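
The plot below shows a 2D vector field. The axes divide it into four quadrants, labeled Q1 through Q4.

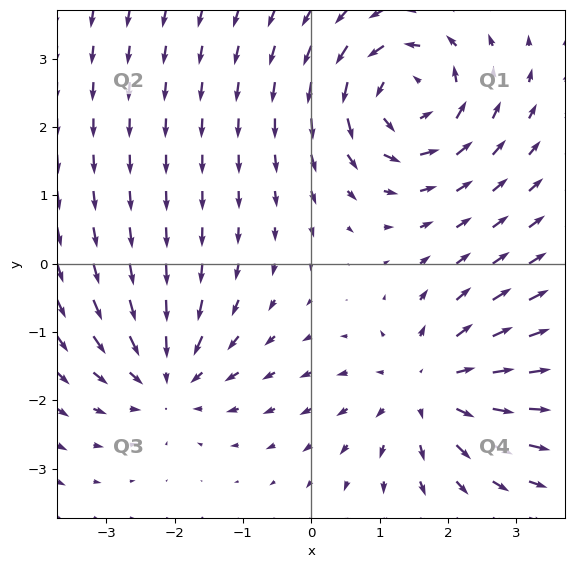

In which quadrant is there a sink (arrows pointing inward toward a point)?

Q3

The sink sits at approximately (-2.1, -1.7), which lies in quadrant Q3. The divergence there is about -3, negative as expected for a sink.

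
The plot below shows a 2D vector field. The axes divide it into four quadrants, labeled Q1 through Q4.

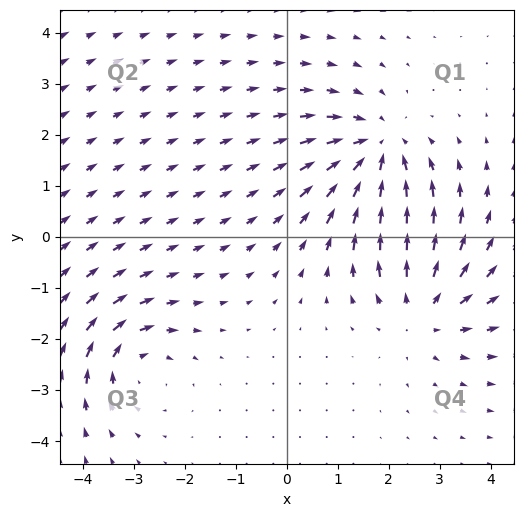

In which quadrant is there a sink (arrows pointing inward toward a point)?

The sink sits at approximately (1.8, 1.7), which lies in quadrant Q1. The divergence there is about -4, negative as expected for a sink.

Q1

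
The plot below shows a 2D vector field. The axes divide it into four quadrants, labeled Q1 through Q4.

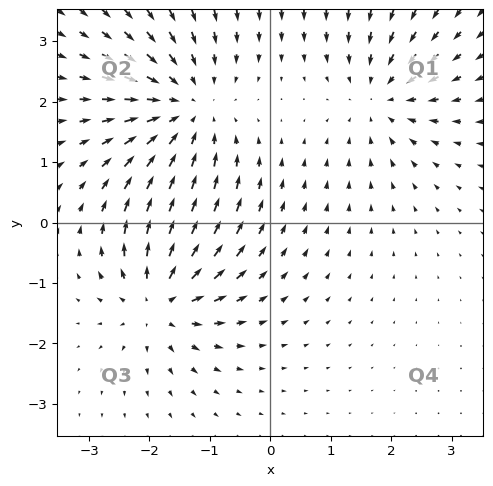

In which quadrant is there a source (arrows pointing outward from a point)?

The source sits at approximately (-1.8, -1.3), which lies in quadrant Q3. The divergence there is about +5, positive as expected for a source.

Q3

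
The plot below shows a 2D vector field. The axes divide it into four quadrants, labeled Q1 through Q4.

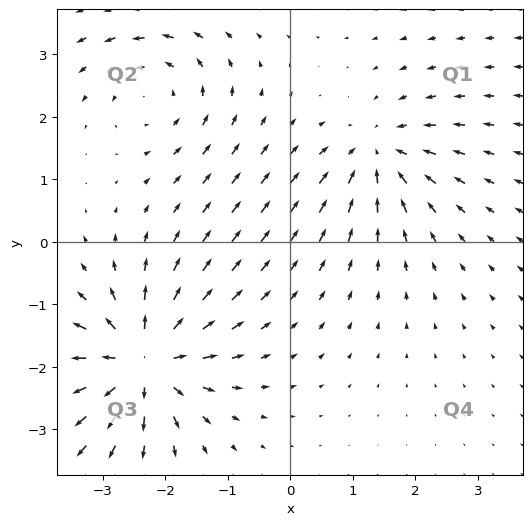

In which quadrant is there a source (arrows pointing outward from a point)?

Q3

The source sits at approximately (-2.3, -1.9), which lies in quadrant Q3. The divergence there is about +6, positive as expected for a source.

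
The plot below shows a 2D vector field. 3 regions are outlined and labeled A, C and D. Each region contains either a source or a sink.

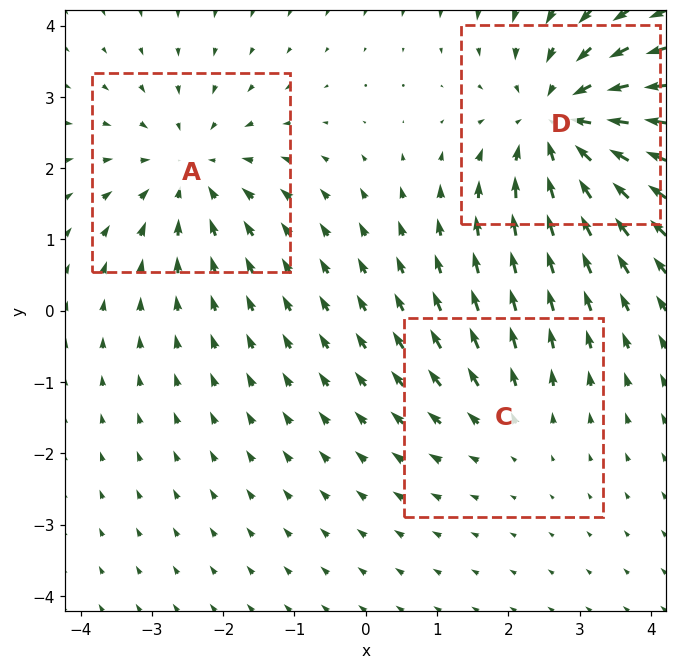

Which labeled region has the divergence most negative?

Divergence at each region's feature centre — A: about -3, C: about +2, D: about -4. Region D is most negative.

D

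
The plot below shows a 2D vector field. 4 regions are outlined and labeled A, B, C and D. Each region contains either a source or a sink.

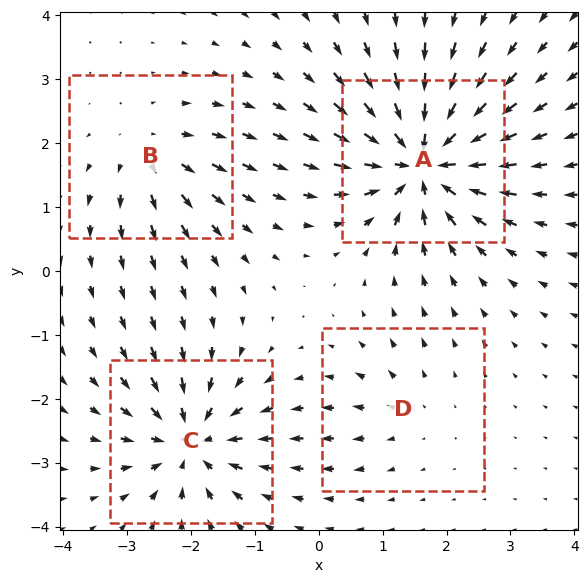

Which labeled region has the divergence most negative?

A

Divergence at each region's feature centre — A: about -9, B: about +4, C: about -6, D: about +2. Region A is most negative.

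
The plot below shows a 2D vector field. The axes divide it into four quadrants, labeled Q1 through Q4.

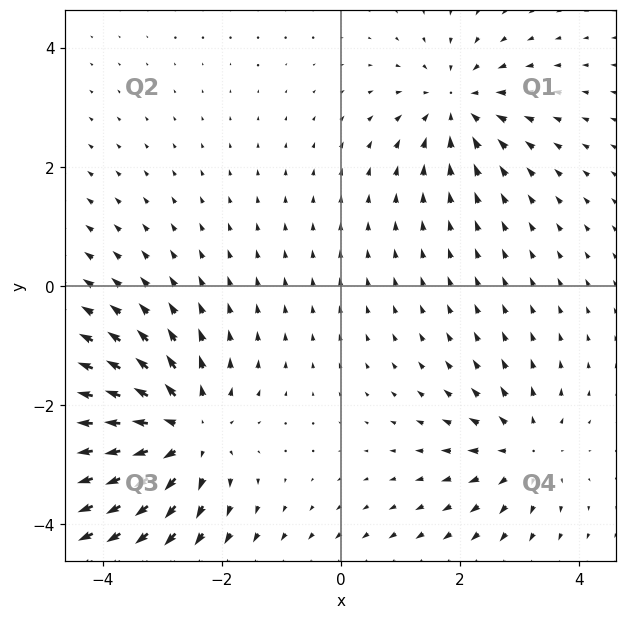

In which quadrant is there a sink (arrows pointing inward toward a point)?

Q1

The sink sits at approximately (1.9, 3.0), which lies in quadrant Q1. The divergence there is about -4, negative as expected for a sink.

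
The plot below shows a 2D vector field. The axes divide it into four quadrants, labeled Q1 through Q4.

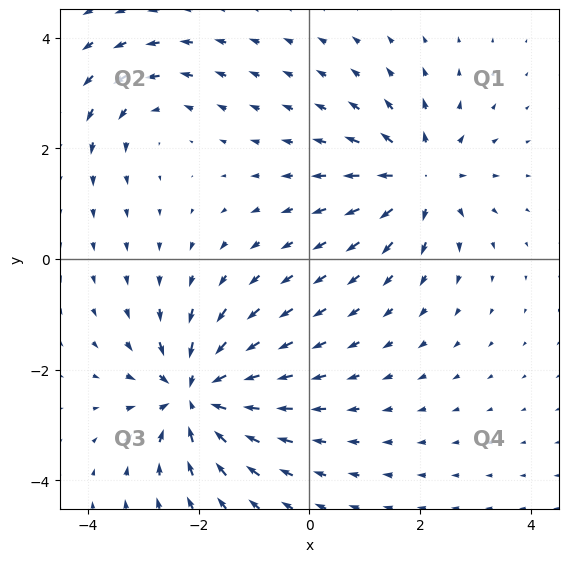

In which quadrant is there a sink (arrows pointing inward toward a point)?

Q3

The sink sits at approximately (-2.1, -2.5), which lies in quadrant Q3. The divergence there is about -6, negative as expected for a sink.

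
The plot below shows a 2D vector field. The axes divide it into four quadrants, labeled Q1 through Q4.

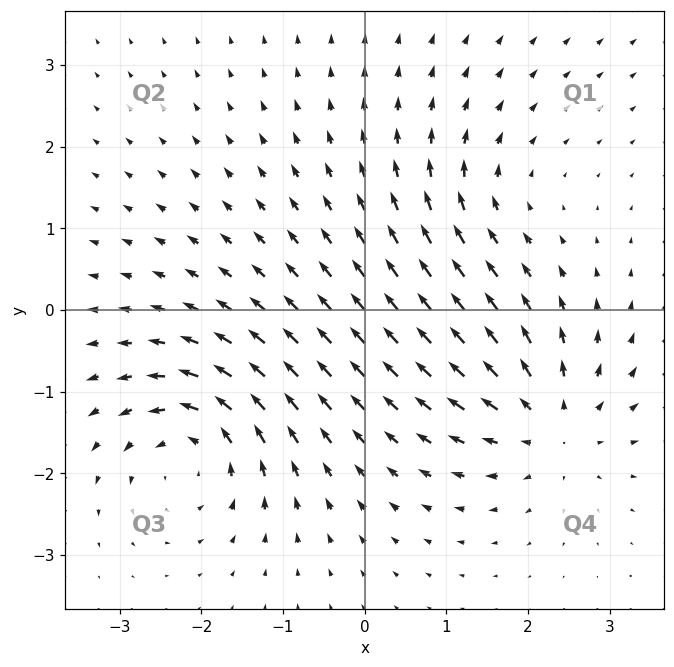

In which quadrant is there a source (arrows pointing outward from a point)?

Q4

The source sits at approximately (2.3, -1.4), which lies in quadrant Q4. The divergence there is about +5, positive as expected for a source.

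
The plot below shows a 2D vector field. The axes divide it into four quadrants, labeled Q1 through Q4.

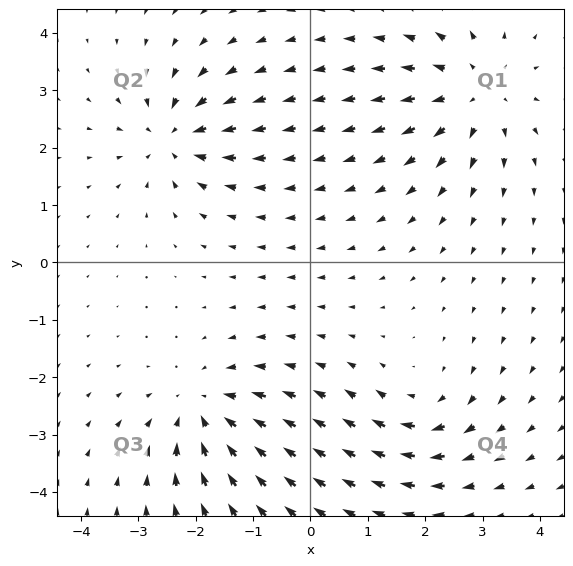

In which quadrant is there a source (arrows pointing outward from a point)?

The source sits at approximately (2.9, 3.0), which lies in quadrant Q1. The divergence there is about +4, positive as expected for a source.

Q1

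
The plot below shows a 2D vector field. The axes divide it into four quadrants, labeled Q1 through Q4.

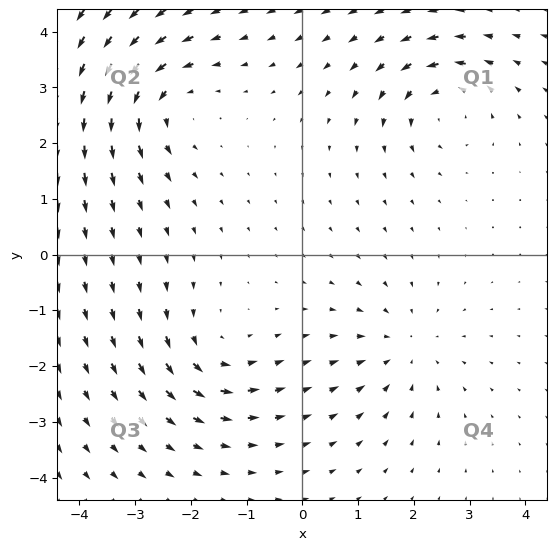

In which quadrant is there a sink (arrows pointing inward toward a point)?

The sink sits at approximately (1.8, -1.7), which lies in quadrant Q4. The divergence there is about -3, negative as expected for a sink.

Q4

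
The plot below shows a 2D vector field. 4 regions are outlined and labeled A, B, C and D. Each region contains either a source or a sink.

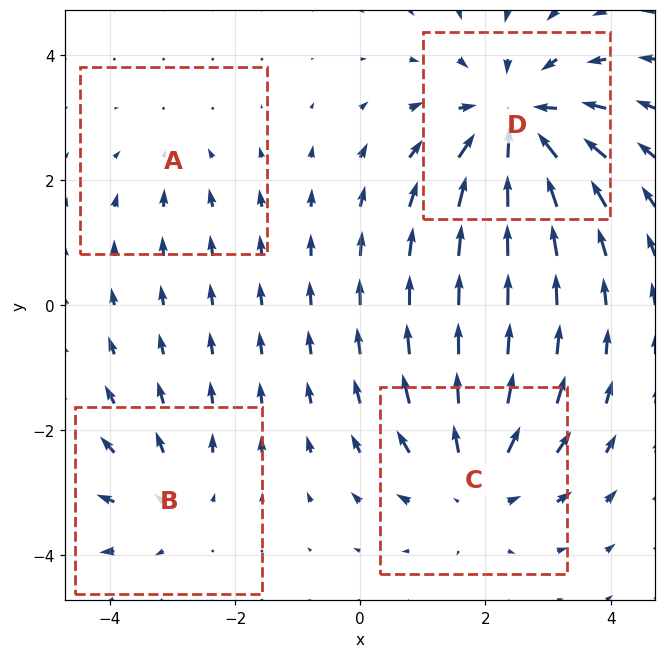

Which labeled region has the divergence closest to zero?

A

Divergence at each region's feature centre — A: about -2, B: about +3, C: about +4, D: about -6. Region A is closest to zero.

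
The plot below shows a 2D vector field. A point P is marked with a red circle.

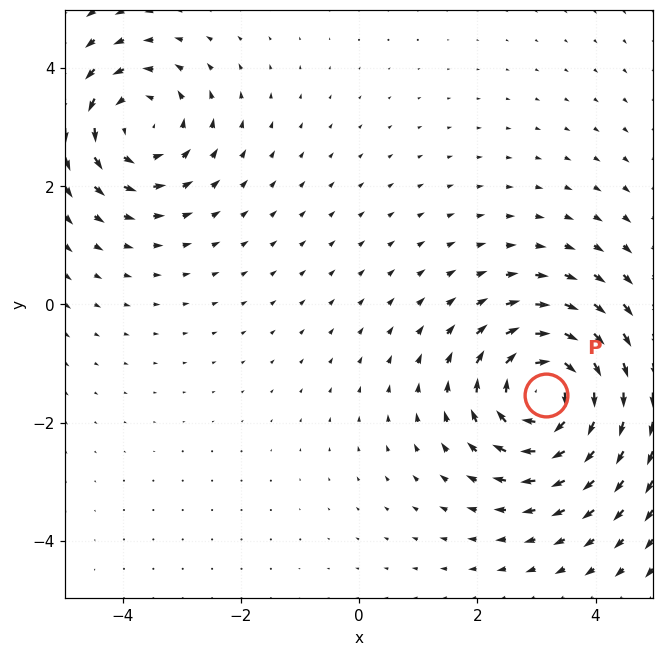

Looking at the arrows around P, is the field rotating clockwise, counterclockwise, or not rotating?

clockwise

Near P at (3.2, -1.5) the arrows circulate clockwise. The curl (z-component) there is about -4; negative curl means clockwise rotation.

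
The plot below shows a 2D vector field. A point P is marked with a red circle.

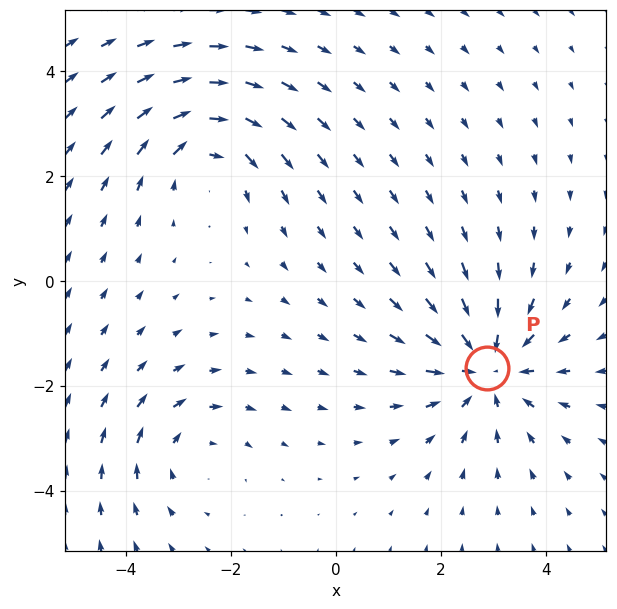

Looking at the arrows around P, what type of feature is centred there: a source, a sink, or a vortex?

sink

At P (2.9, -1.7) the arrows converge inward. Divergence about -4, curl ≈0 — negative divergence with near-zero curl is a sink.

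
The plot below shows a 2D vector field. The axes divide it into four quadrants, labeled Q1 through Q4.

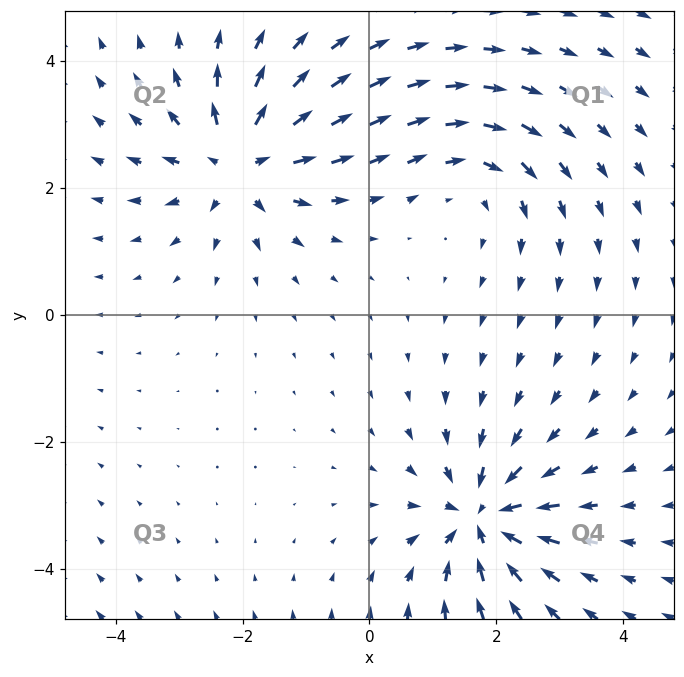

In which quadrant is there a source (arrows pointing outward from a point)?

The source sits at approximately (-2.1, 2.4), which lies in quadrant Q2. The divergence there is about +5, positive as expected for a source.

Q2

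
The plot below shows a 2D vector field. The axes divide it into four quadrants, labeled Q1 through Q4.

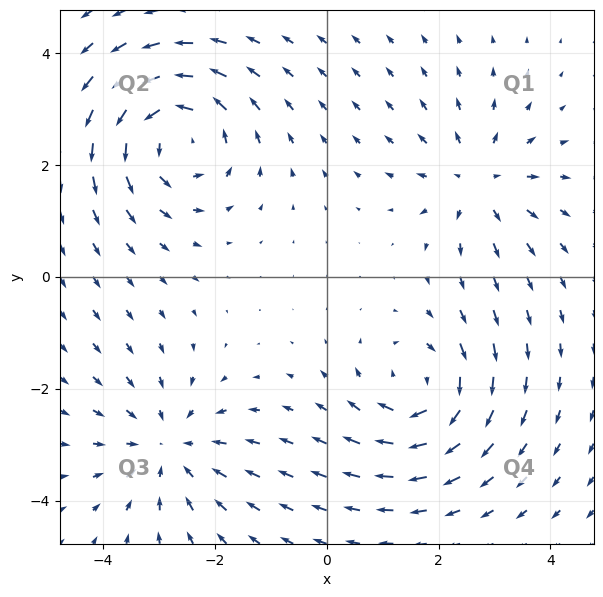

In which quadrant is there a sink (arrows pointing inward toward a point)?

Q3

The sink sits at approximately (-2.8, -3.1), which lies in quadrant Q3. The divergence there is about -4, negative as expected for a sink.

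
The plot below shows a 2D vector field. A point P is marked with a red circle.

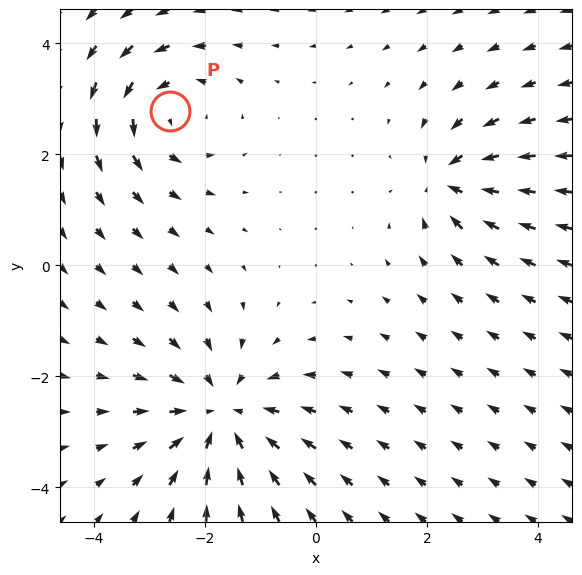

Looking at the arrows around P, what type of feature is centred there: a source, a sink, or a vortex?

At P (-2.6, 2.8) the arrows circulate counterclockwise. Divergence ≈0, curl about +3 — near-zero divergence with nonzero curl is a vortex.

vortex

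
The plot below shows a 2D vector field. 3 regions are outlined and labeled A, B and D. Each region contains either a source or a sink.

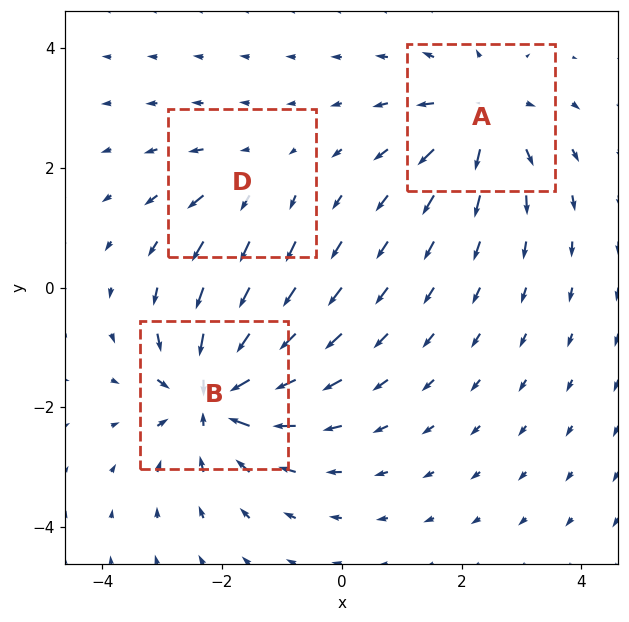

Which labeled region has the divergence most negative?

Divergence at each region's feature centre — A: about +4, B: about -6, D: about +2. Region B is most negative.

B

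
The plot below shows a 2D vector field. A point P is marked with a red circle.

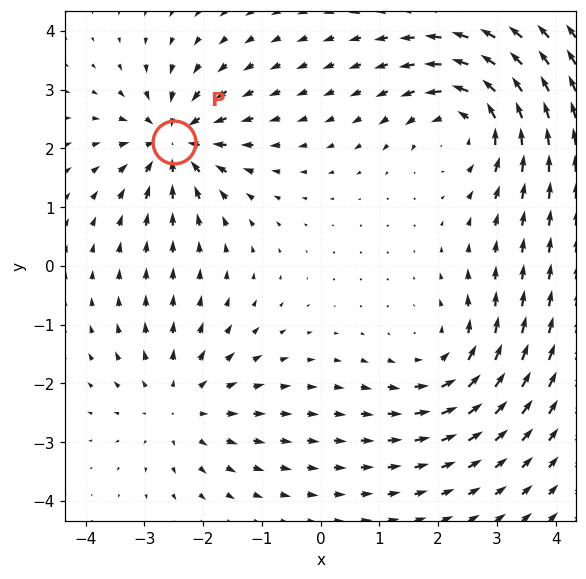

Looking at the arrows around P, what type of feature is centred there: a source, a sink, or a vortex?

At P (-2.5, 2.1) the arrows converge inward. Divergence about -6, curl ≈0 — negative divergence with near-zero curl is a sink.

sink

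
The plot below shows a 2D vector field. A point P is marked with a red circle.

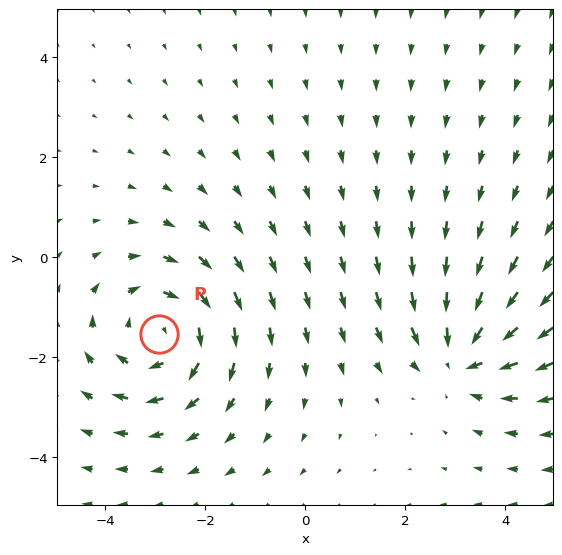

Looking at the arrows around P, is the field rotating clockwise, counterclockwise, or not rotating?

clockwise

Near P at (-2.9, -1.5) the arrows circulate clockwise. The curl (z-component) there is about -4; negative curl means clockwise rotation.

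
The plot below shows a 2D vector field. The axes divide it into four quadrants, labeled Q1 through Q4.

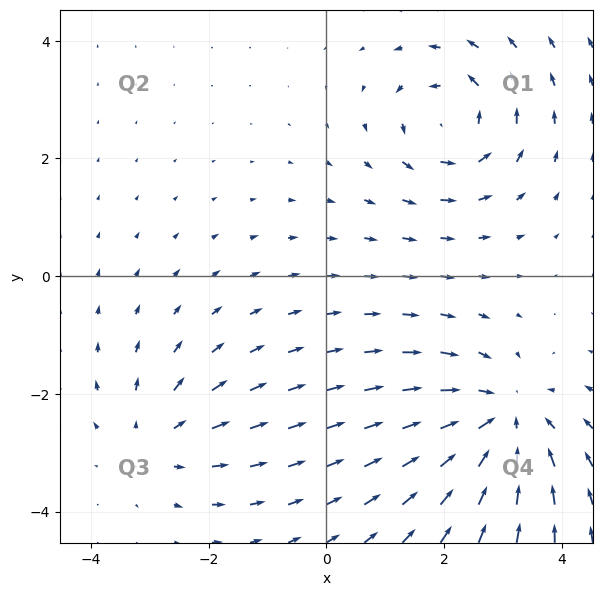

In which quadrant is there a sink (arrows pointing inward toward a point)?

The sink sits at approximately (3.0, -2.4), which lies in quadrant Q4. The divergence there is about -4, negative as expected for a sink.

Q4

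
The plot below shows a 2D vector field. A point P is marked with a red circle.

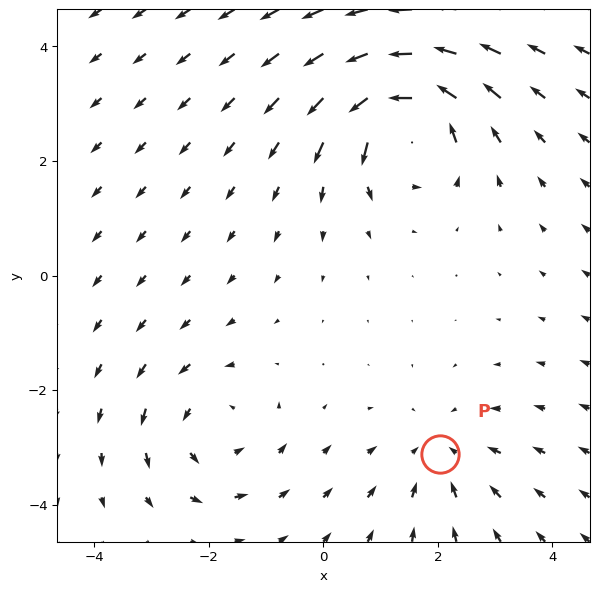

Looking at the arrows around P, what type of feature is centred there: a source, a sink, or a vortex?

At P (2.0, -3.1) the arrows converge inward. Divergence about -2, curl ≈0 — negative divergence with near-zero curl is a sink.

sink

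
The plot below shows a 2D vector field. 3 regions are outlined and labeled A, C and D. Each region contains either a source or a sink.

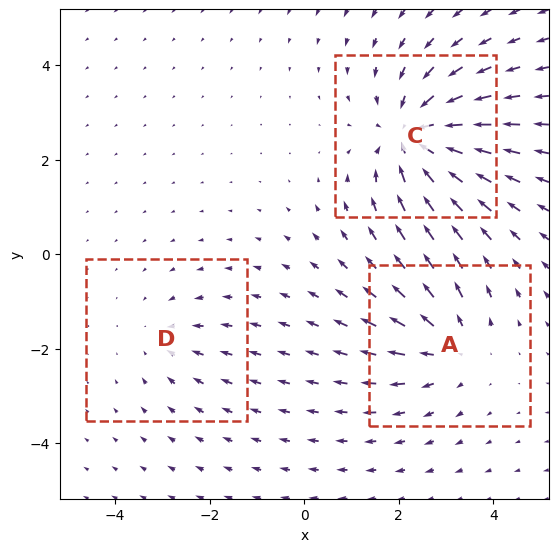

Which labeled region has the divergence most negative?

C

Divergence at each region's feature centre — A: about +3, C: about -4, D: about -2. Region C is most negative.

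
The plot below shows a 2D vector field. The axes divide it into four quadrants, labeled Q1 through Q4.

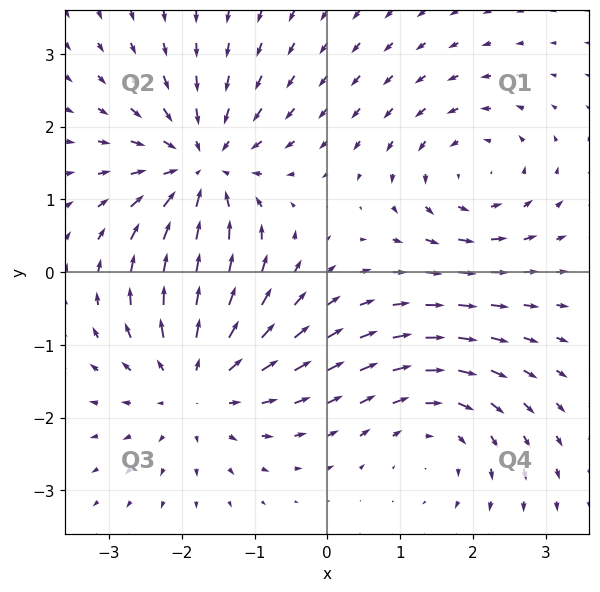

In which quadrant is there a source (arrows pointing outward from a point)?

The source sits at approximately (-1.8, -1.5), which lies in quadrant Q3. The divergence there is about +4, positive as expected for a source.

Q3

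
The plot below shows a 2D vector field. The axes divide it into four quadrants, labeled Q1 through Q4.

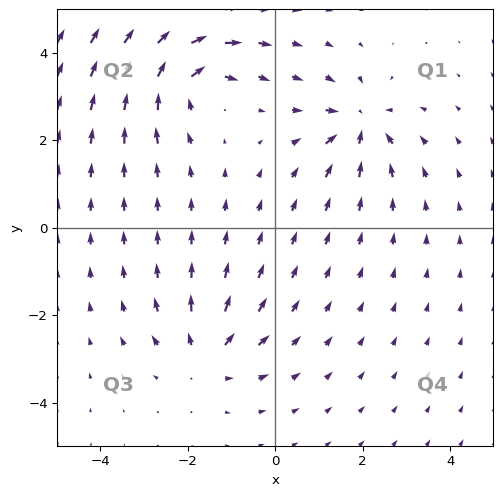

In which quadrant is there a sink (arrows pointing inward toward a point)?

The sink sits at approximately (1.9, 2.3), which lies in quadrant Q1. The divergence there is about -5, negative as expected for a sink.

Q1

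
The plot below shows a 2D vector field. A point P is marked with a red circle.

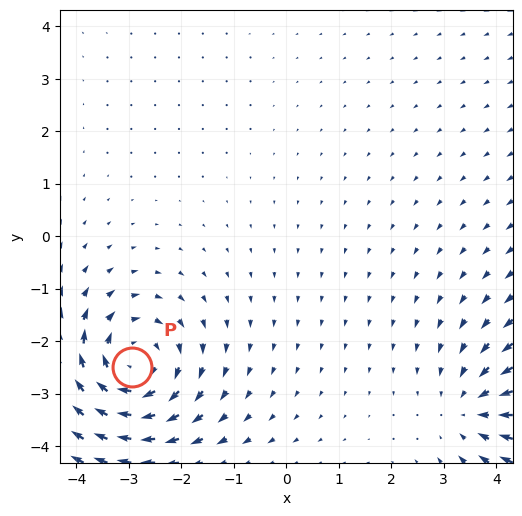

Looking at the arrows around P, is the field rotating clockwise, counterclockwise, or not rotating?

Near P at (-2.9, -2.5) the arrows circulate clockwise. The curl (z-component) there is about -5; negative curl means clockwise rotation.

clockwise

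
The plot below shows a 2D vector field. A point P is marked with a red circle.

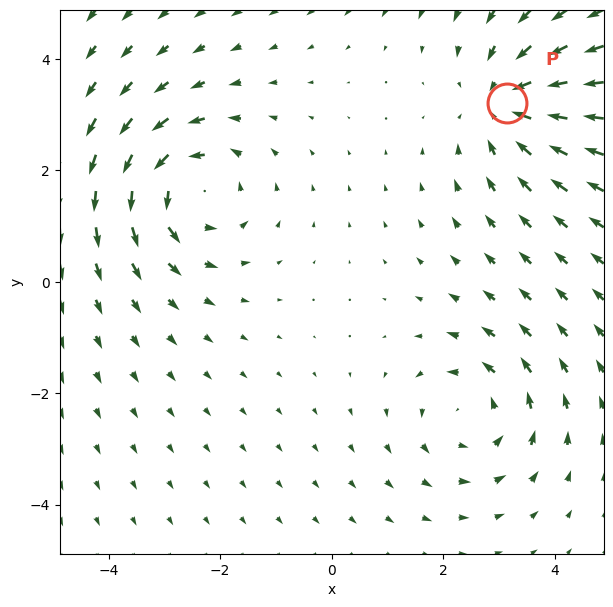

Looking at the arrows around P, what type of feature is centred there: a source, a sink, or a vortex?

sink

At P (3.1, 3.2) the arrows converge inward. Divergence about -4, curl ≈0 — negative divergence with near-zero curl is a sink.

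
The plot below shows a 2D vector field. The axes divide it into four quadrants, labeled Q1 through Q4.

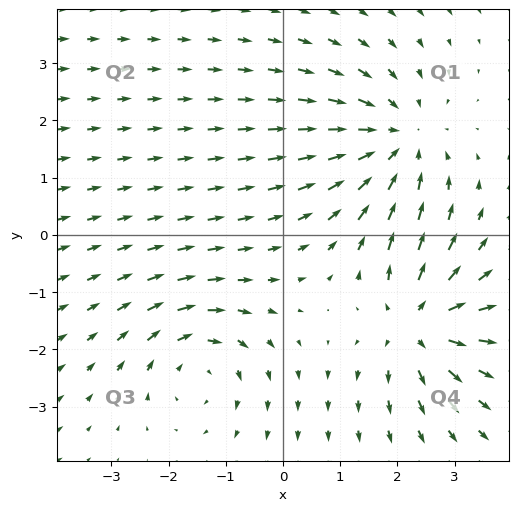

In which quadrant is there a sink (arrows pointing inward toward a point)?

The sink sits at approximately (2.0, 1.6), which lies in quadrant Q1. The divergence there is about -3, negative as expected for a sink.

Q1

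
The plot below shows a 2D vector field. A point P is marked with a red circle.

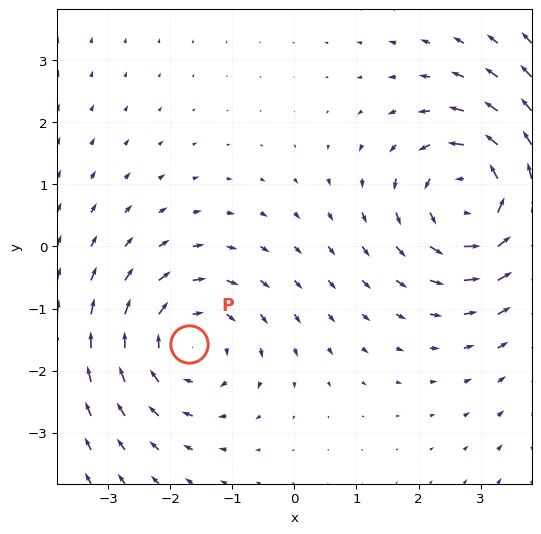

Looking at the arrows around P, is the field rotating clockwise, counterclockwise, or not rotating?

Near P at (-1.7, -1.6) the arrows circulate clockwise. The curl (z-component) there is about -3; negative curl means clockwise rotation.

clockwise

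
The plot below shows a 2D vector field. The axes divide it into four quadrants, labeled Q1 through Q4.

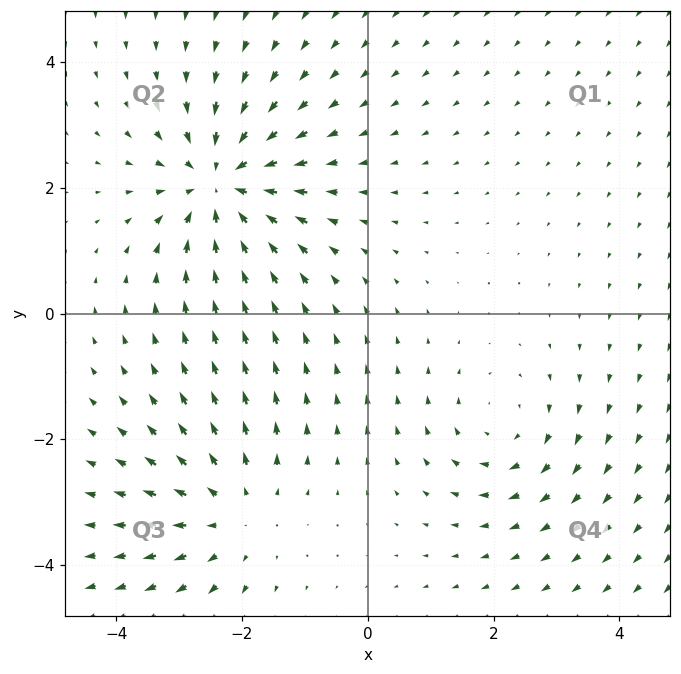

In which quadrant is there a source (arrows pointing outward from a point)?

The source sits at approximately (-2.1, -3.2), which lies in quadrant Q3. The divergence there is about +3, positive as expected for a source.

Q3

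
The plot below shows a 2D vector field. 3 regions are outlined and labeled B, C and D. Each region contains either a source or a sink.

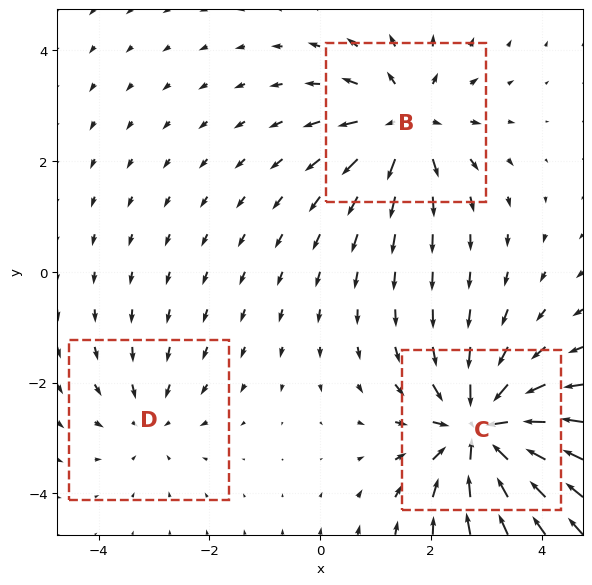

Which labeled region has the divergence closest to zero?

D

Divergence at each region's feature centre — B: about +4, C: about -5, D: about -2. Region D is closest to zero.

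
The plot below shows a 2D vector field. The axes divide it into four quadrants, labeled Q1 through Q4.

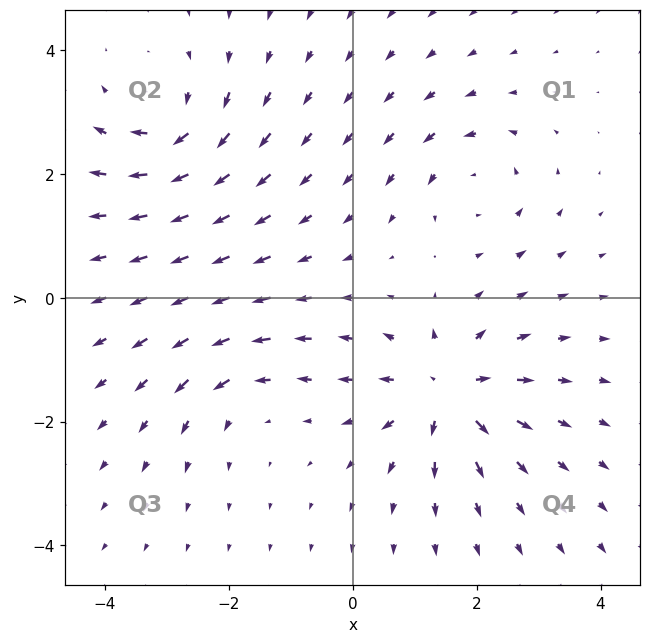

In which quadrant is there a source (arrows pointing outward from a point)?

The source sits at approximately (1.5, -1.5), which lies in quadrant Q4. The divergence there is about +6, positive as expected for a source.

Q4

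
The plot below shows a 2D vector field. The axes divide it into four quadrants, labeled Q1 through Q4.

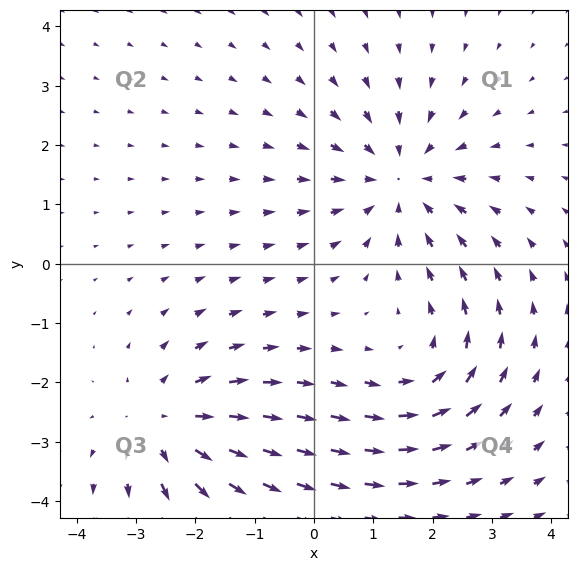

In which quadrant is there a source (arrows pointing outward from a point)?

The source sits at approximately (-2.5, -2.7), which lies in quadrant Q3. The divergence there is about +4, positive as expected for a source.

Q3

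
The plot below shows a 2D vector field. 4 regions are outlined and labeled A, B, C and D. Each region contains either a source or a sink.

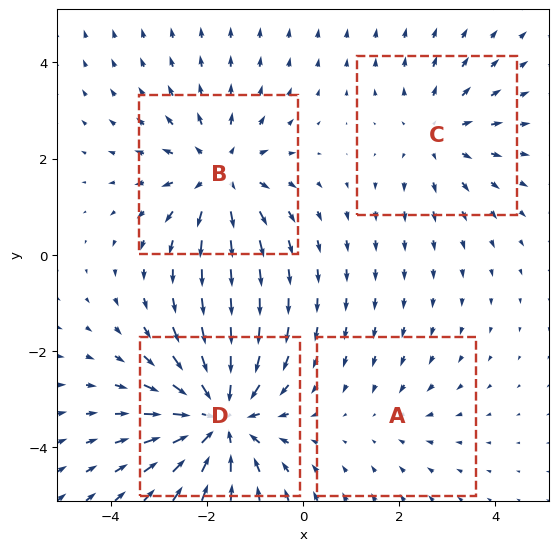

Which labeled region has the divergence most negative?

D

Divergence at each region's feature centre — A: about -2, B: about +4, C: about +3, D: about -6. Region D is most negative.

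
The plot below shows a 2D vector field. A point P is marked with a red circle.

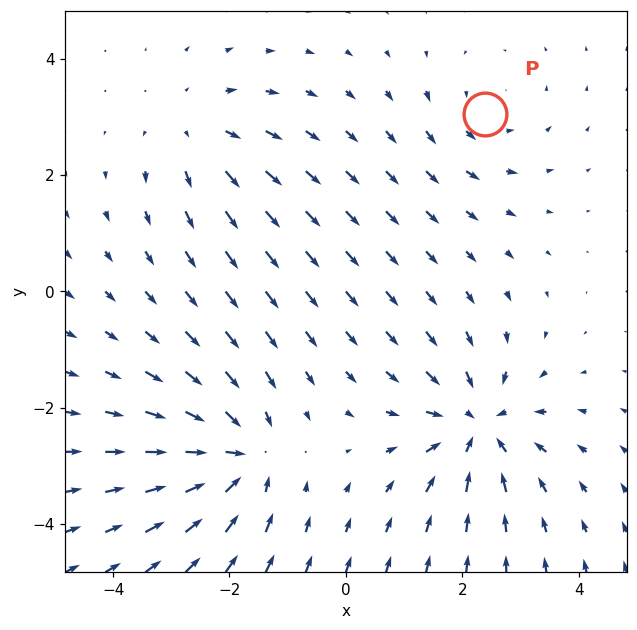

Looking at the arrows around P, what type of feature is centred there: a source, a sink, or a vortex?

At P (2.4, 3.0) the arrows circulate counterclockwise. Divergence ≈0, curl about +2 — near-zero divergence with nonzero curl is a vortex.

vortex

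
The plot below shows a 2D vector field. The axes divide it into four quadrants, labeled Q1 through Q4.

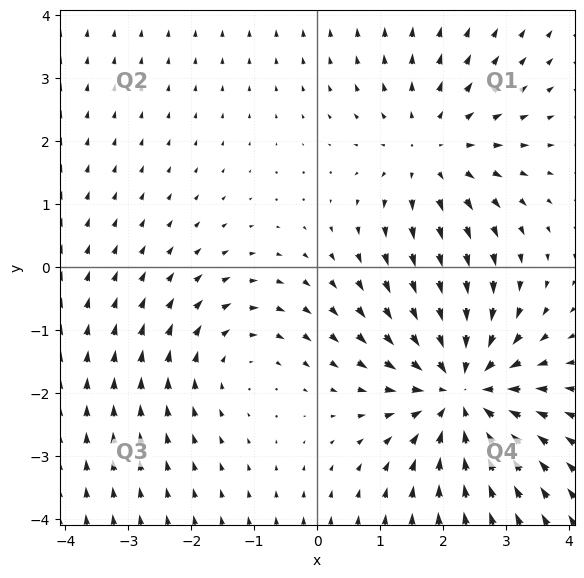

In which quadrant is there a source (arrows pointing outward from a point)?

Q1

The source sits at approximately (1.8, 1.8), which lies in quadrant Q1. The divergence there is about +3, positive as expected for a source.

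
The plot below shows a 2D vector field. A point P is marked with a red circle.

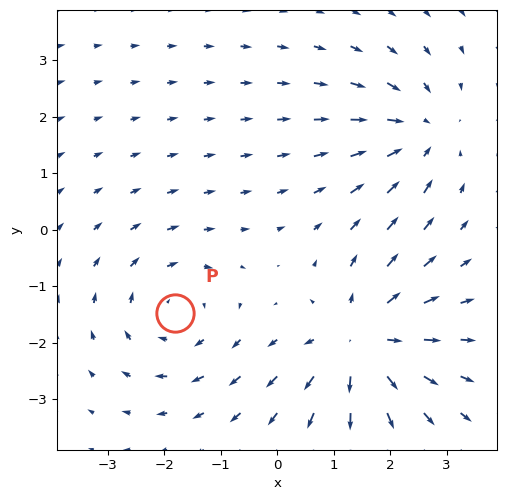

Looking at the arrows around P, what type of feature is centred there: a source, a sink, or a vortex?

At P (-1.8, -1.5) the arrows circulate clockwise. Divergence ≈0, curl about -3 — near-zero divergence with nonzero curl is a vortex.

vortex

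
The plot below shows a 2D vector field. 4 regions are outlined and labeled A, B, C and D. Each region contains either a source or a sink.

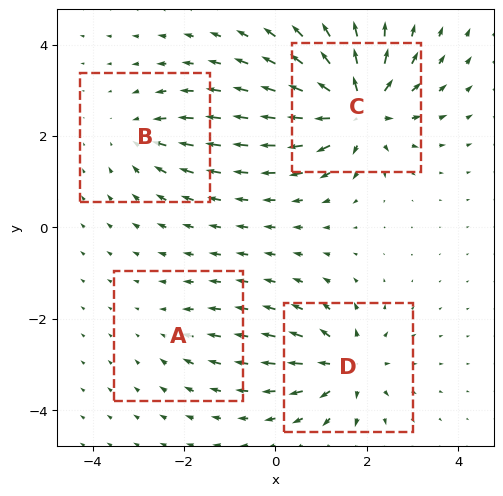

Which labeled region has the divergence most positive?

C

Divergence at each region's feature centre — A: about -2, B: about -4, C: about +9, D: about +6. Region C is most positive.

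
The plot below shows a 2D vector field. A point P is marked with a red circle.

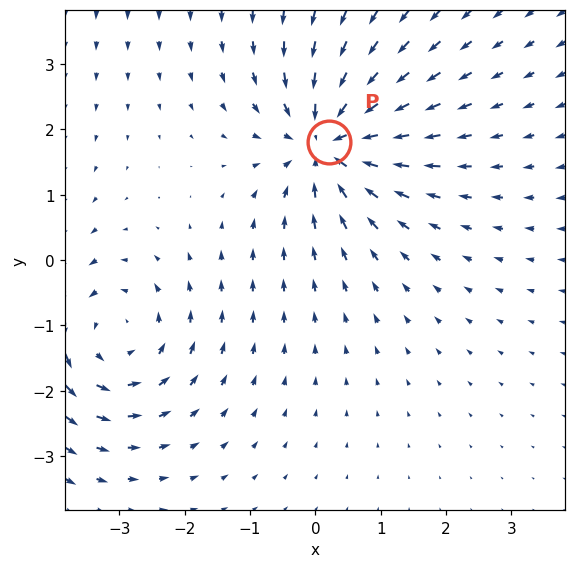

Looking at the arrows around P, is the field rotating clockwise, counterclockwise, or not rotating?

not rotating

Near P at (0.2, 1.8) the arrows show no circulation. The curl there is ≈0.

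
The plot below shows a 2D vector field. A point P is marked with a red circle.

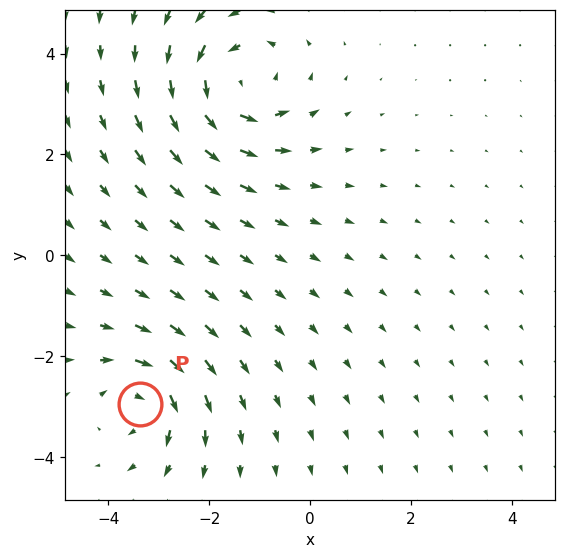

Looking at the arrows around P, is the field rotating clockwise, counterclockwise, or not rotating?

Near P at (-3.4, -2.9) the arrows circulate clockwise. The curl (z-component) there is about -5; negative curl means clockwise rotation.

clockwise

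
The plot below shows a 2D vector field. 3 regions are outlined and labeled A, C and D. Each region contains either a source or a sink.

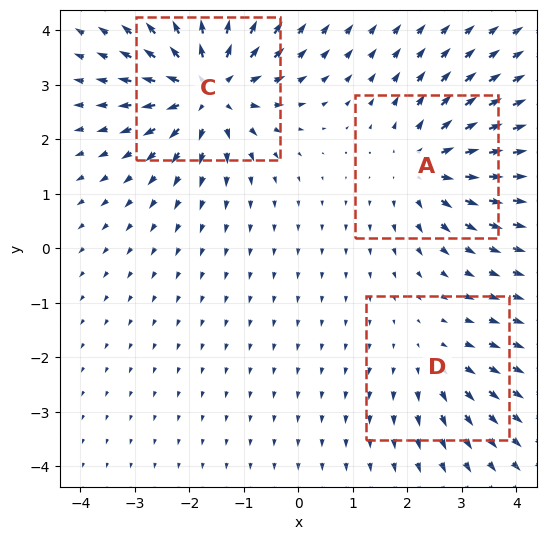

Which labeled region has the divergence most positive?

Divergence at each region's feature centre — A: about +4, C: about +6, D: about +2. Region C is most positive.

C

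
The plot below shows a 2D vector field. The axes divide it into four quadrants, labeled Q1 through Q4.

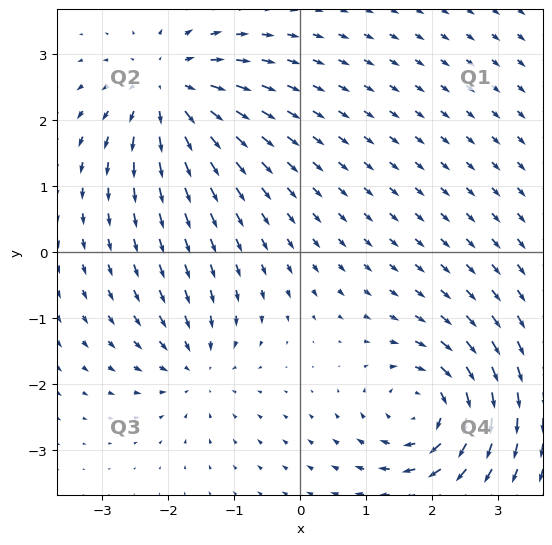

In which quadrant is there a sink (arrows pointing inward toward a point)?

Q3

The sink sits at approximately (-1.6, -1.7), which lies in quadrant Q3. The divergence there is about -4, negative as expected for a sink.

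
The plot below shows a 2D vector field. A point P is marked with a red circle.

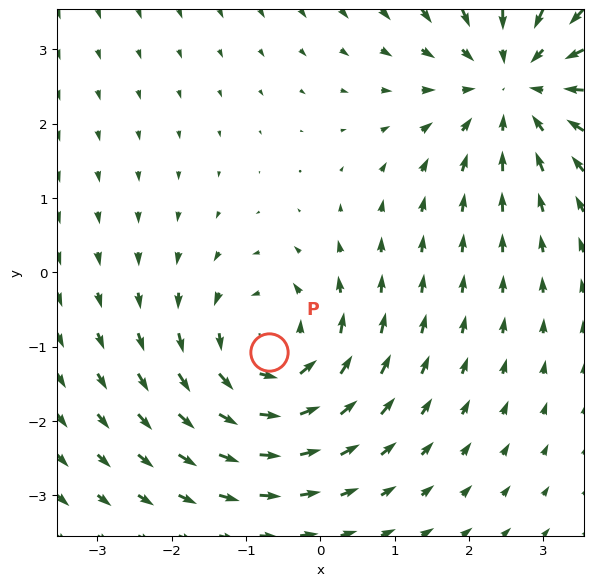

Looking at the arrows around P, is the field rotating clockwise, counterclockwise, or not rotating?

counterclockwise

Near P at (-0.7, -1.1) the arrows circulate counterclockwise. The curl (z-component) there is about +4; positive curl means counterclockwise rotation.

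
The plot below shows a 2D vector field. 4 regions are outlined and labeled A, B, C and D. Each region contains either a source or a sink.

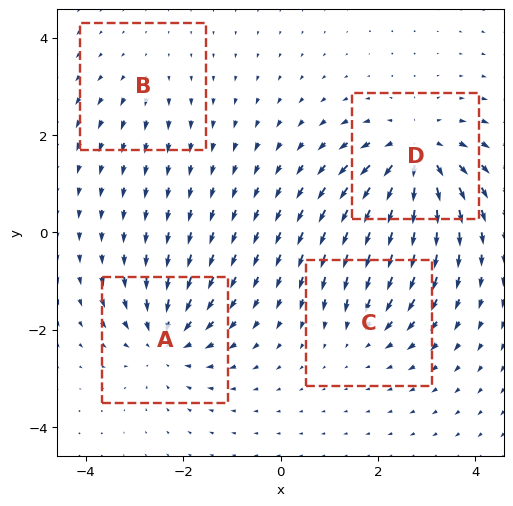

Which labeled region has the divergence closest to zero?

B

Divergence at each region's feature centre — A: about -5, B: about +2, C: about -4, D: about +7. Region B is closest to zero.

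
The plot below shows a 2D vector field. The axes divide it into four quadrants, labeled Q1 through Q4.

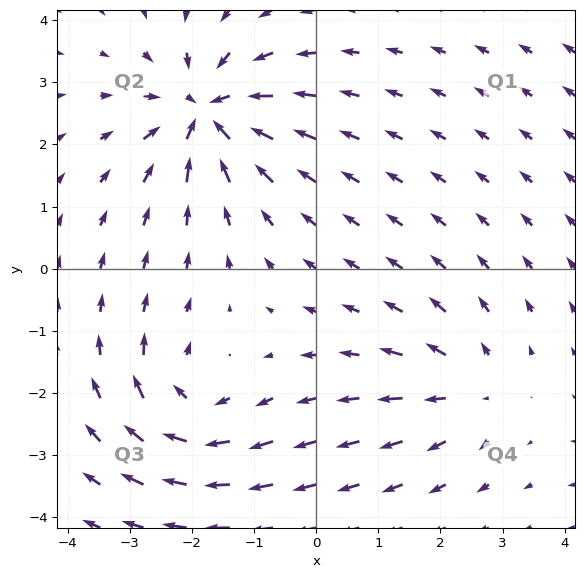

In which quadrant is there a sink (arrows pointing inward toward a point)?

Q2

The sink sits at approximately (-1.8, 2.5), which lies in quadrant Q2. The divergence there is about -6, negative as expected for a sink.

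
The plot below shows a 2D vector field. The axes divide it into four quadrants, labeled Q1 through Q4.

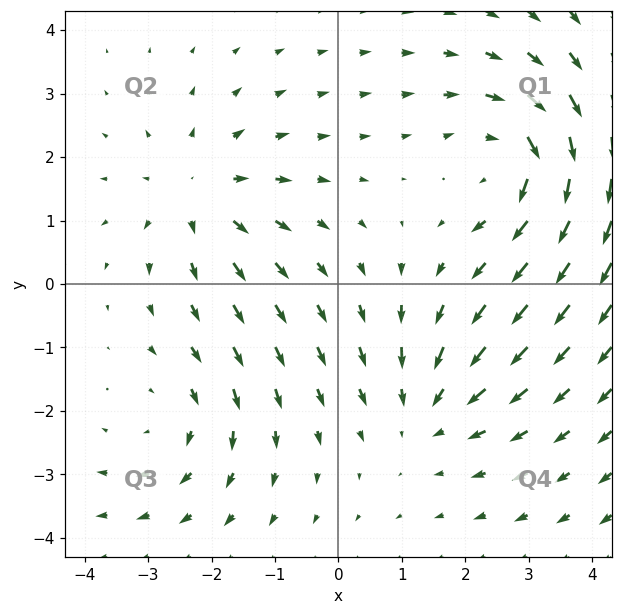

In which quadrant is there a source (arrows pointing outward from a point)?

The source sits at approximately (-2.2, 1.4), which lies in quadrant Q2. The divergence there is about +3, positive as expected for a source.

Q2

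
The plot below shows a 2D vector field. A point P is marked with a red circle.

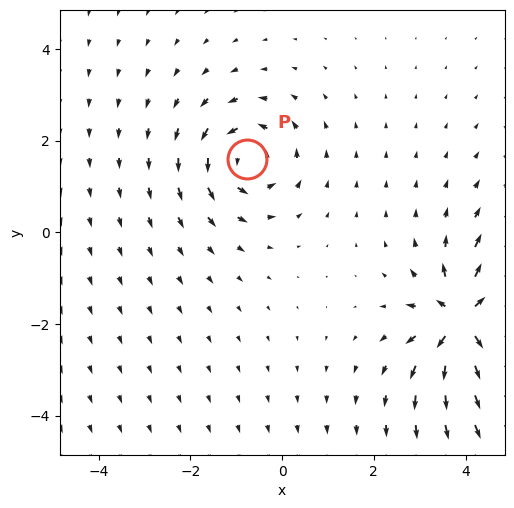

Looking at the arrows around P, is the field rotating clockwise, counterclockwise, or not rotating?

Near P at (-0.8, 1.6) the arrows circulate counterclockwise. The curl (z-component) there is about +4; positive curl means counterclockwise rotation.

counterclockwise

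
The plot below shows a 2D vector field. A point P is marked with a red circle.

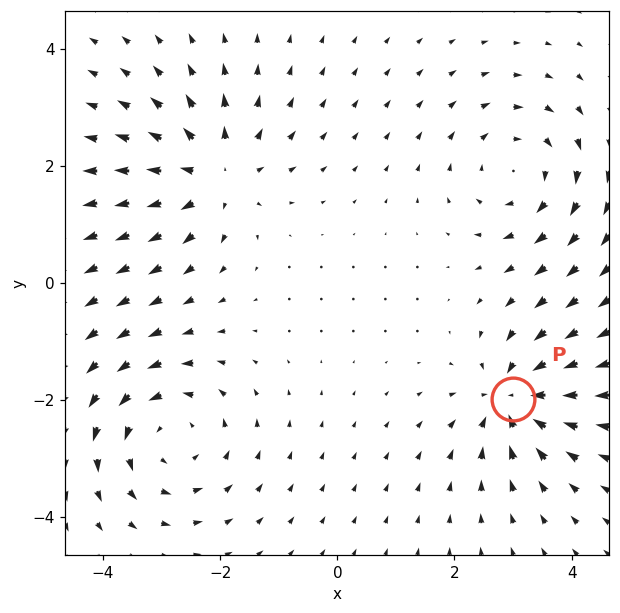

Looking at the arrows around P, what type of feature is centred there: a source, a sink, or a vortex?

sink

At P (3.0, -2.0) the arrows converge inward. Divergence about -5, curl ≈0 — negative divergence with near-zero curl is a sink.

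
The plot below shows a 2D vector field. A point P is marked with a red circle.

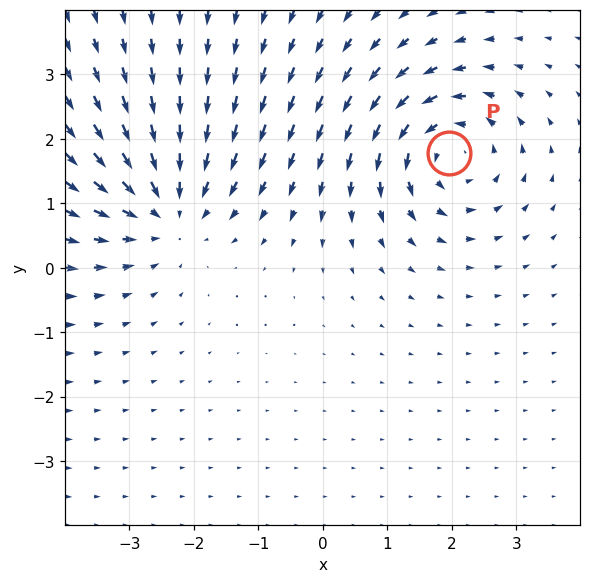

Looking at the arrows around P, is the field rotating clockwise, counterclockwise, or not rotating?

Near P at (2.0, 1.8) the arrows circulate counterclockwise. The curl (z-component) there is about +5; positive curl means counterclockwise rotation.

counterclockwise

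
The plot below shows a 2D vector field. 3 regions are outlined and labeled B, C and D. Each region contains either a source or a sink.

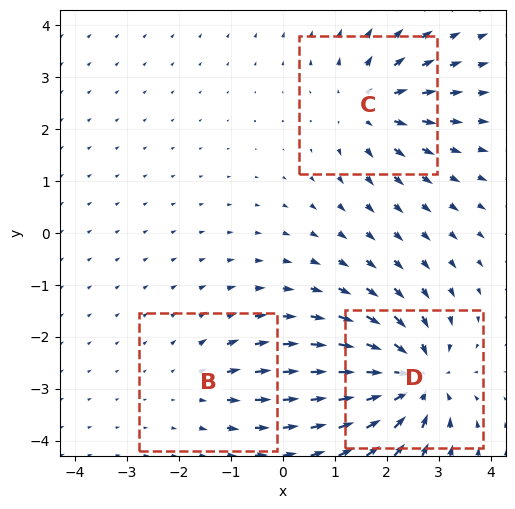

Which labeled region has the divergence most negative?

Divergence at each region's feature centre — B: about +2, C: about +4, D: about -5. Region D is most negative.

D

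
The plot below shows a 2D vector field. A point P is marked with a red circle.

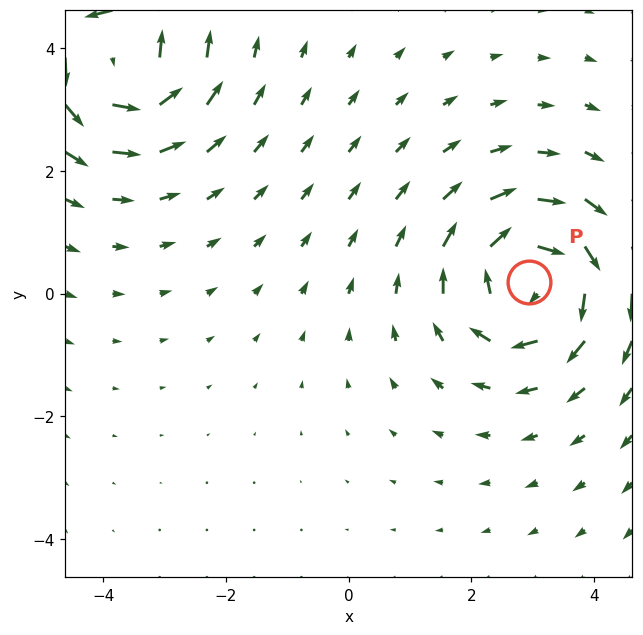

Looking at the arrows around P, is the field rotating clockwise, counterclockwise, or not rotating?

Near P at (2.9, 0.2) the arrows circulate clockwise. The curl (z-component) there is about -4; negative curl means clockwise rotation.

clockwise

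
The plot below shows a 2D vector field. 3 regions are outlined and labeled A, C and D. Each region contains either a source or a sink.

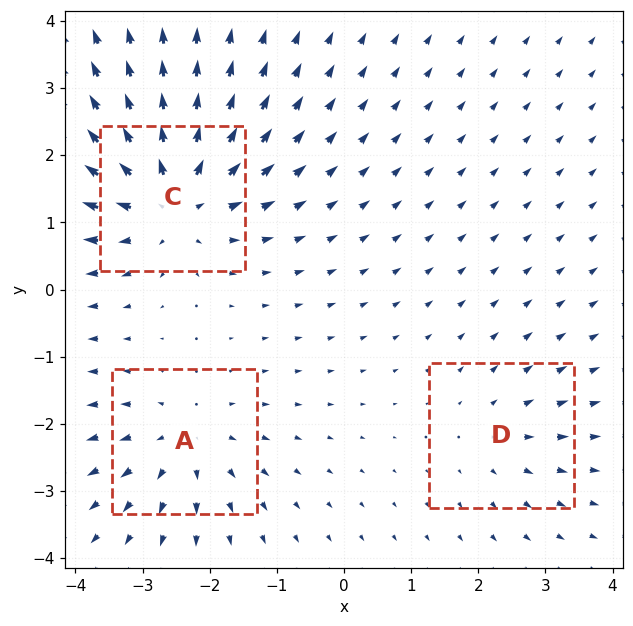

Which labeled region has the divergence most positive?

Divergence at each region's feature centre — A: about +3, C: about +5, D: about +2. Region C is most positive.

C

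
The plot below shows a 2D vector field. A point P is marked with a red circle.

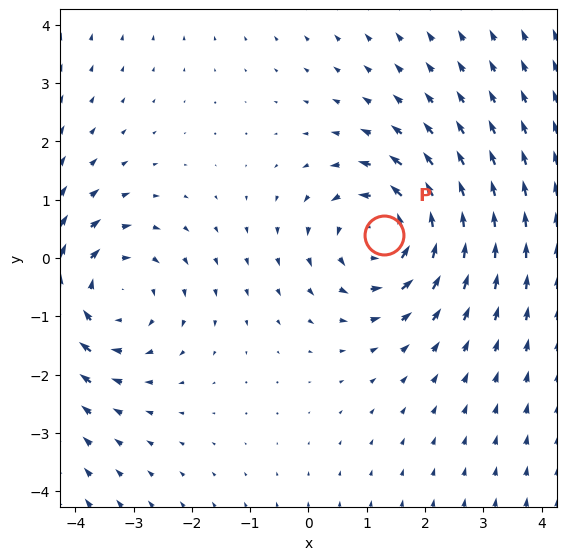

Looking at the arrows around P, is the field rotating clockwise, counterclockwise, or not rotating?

Near P at (1.3, 0.4) the arrows circulate counterclockwise. The curl (z-component) there is about +4; positive curl means counterclockwise rotation.

counterclockwise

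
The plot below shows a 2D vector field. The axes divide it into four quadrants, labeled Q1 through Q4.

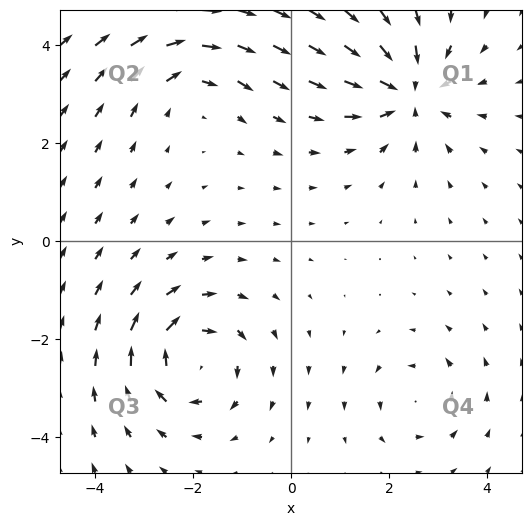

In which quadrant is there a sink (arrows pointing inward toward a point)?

The sink sits at approximately (2.4, 3.1), which lies in quadrant Q1. The divergence there is about -6, negative as expected for a sink.

Q1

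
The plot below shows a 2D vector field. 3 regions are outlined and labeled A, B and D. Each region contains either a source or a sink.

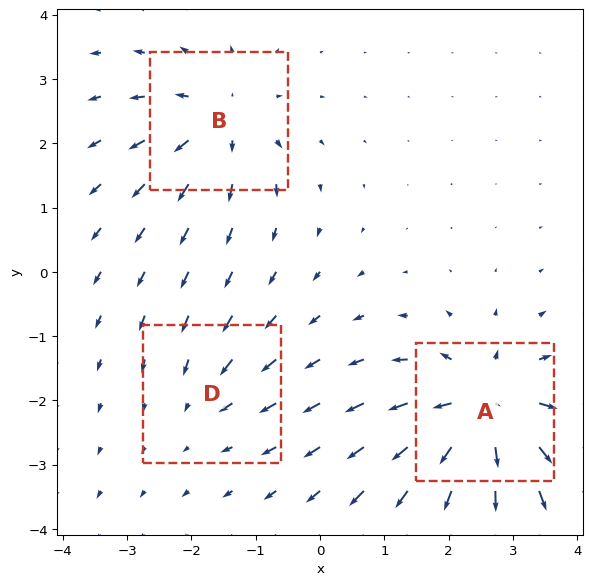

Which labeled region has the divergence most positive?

A

Divergence at each region's feature centre — A: about +6, B: about +4, D: about -2. Region A is most positive.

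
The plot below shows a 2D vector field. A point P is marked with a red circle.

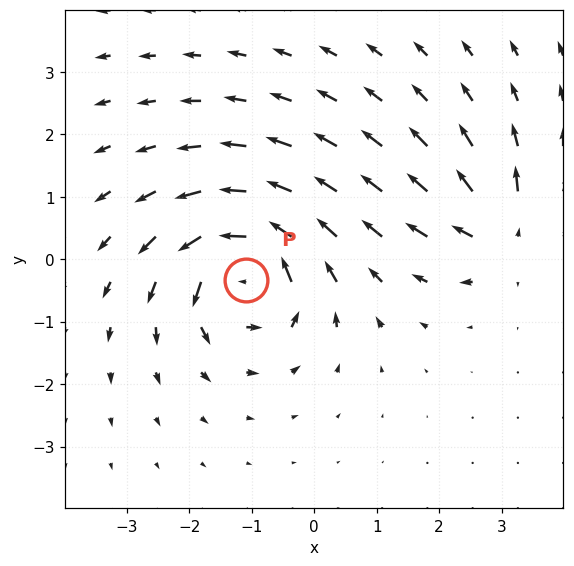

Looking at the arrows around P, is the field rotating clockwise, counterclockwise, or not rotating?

counterclockwise

Near P at (-1.1, -0.3) the arrows circulate counterclockwise. The curl (z-component) there is about +7; positive curl means counterclockwise rotation.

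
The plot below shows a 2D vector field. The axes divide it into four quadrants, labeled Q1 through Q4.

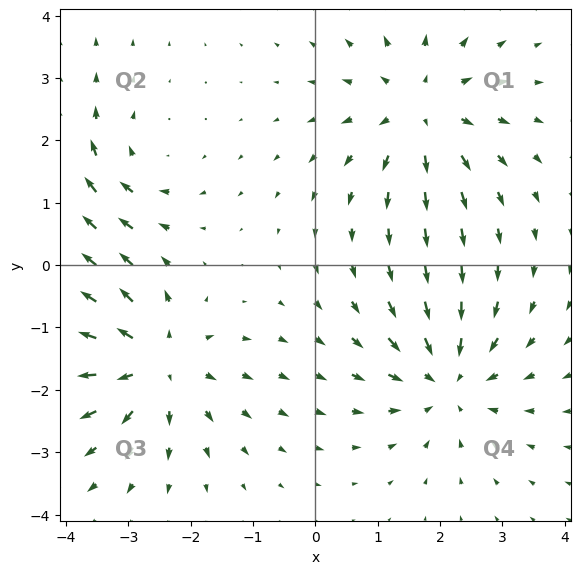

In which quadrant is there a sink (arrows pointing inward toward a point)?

The sink sits at approximately (2.1, -1.8), which lies in quadrant Q4. The divergence there is about -4, negative as expected for a sink.

Q4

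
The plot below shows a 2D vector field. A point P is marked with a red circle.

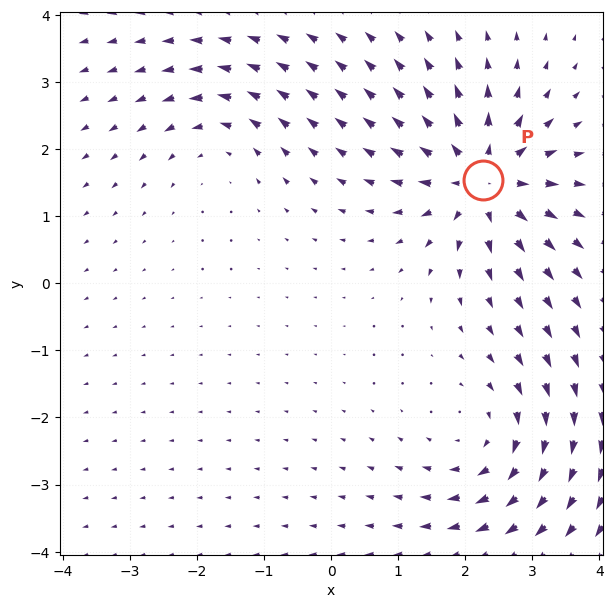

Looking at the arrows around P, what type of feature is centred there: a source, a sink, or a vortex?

source

At P (2.3, 1.5) the arrows spread outward. Divergence about +6, curl ≈0 — positive divergence with near-zero curl is a source.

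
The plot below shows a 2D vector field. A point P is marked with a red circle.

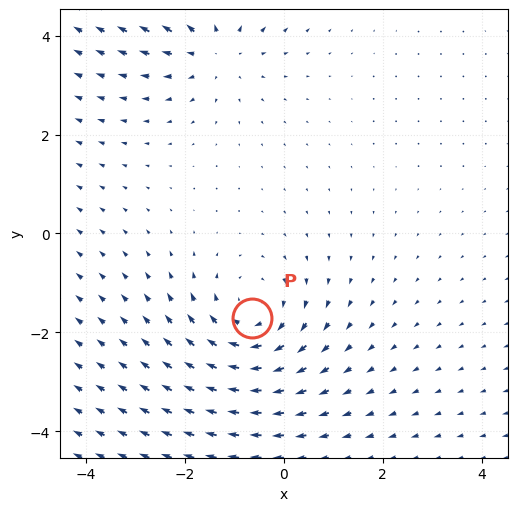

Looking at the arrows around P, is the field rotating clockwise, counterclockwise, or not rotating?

Near P at (-0.7, -1.7) the arrows circulate clockwise. The curl (z-component) there is about -3; negative curl means clockwise rotation.

clockwise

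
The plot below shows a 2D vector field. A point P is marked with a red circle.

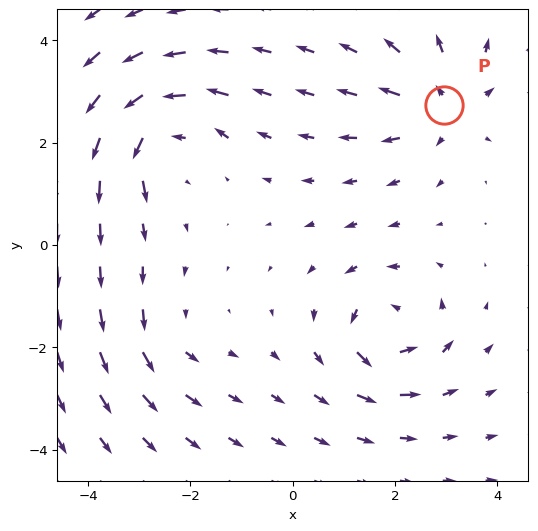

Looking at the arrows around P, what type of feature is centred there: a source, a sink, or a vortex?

At P (3.0, 2.7) the arrows spread outward. Divergence about +5, curl ≈0 — positive divergence with near-zero curl is a source.

source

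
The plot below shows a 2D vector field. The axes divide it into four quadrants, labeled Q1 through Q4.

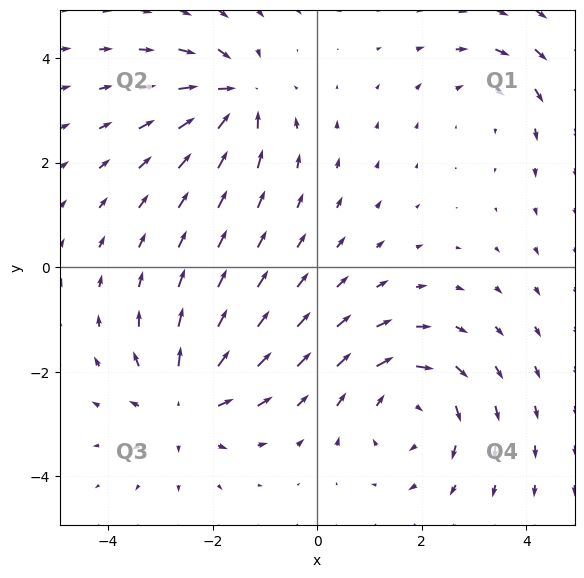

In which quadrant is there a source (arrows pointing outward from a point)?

Q3

The source sits at approximately (-2.5, -2.6), which lies in quadrant Q3. The divergence there is about +4, positive as expected for a source.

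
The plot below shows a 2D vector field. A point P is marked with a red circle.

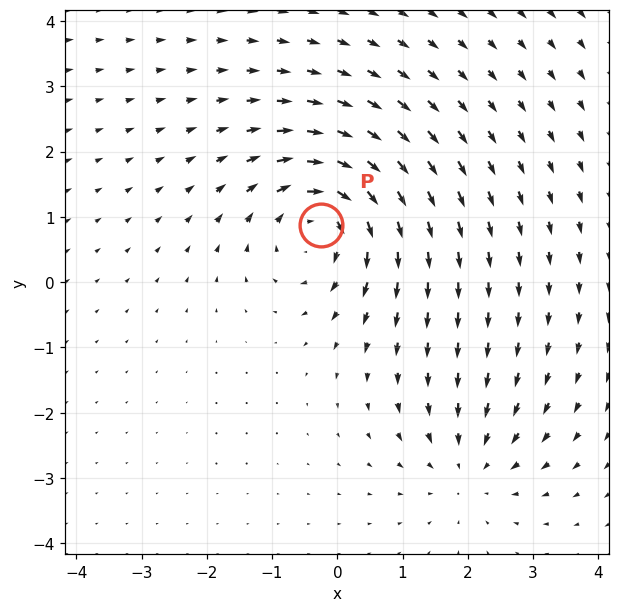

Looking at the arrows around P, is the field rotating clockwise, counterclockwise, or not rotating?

Near P at (-0.3, 0.9) the arrows circulate clockwise. The curl (z-component) there is about -4; negative curl means clockwise rotation.

clockwise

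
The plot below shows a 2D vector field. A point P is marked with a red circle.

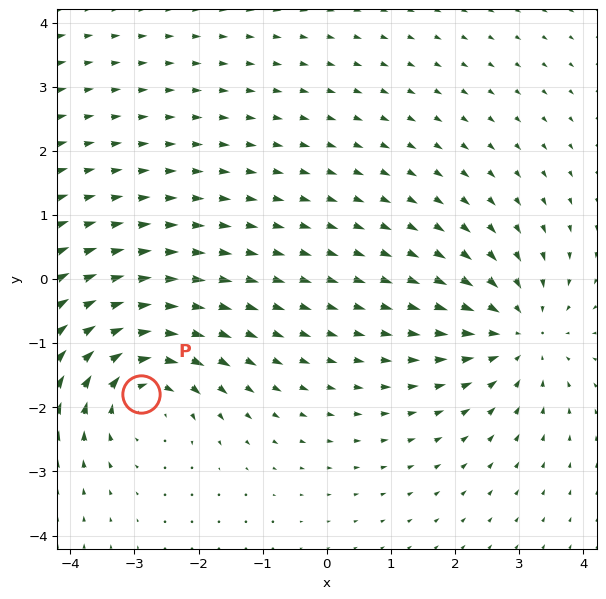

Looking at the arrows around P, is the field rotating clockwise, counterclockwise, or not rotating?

clockwise

Near P at (-2.9, -1.8) the arrows circulate clockwise. The curl (z-component) there is about -5; negative curl means clockwise rotation.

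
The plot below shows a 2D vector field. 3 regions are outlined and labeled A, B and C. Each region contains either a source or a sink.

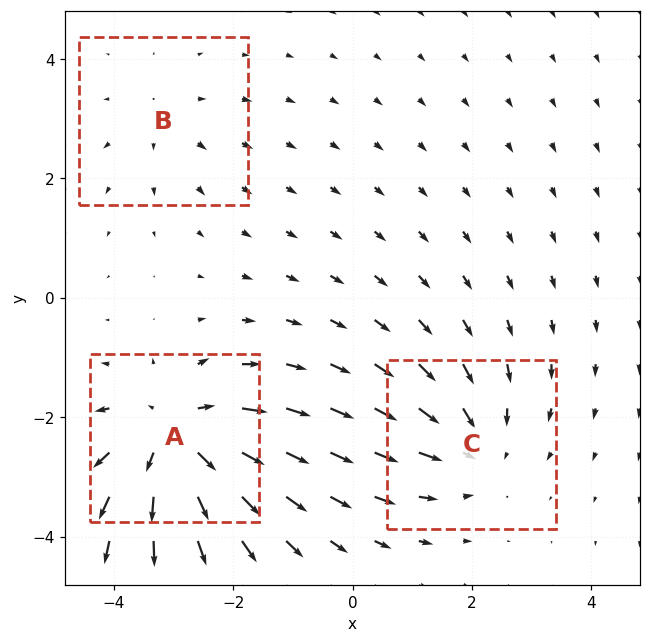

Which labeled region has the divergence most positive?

A

Divergence at each region's feature centre — A: about +5, B: about +2, C: about -3. Region A is most positive.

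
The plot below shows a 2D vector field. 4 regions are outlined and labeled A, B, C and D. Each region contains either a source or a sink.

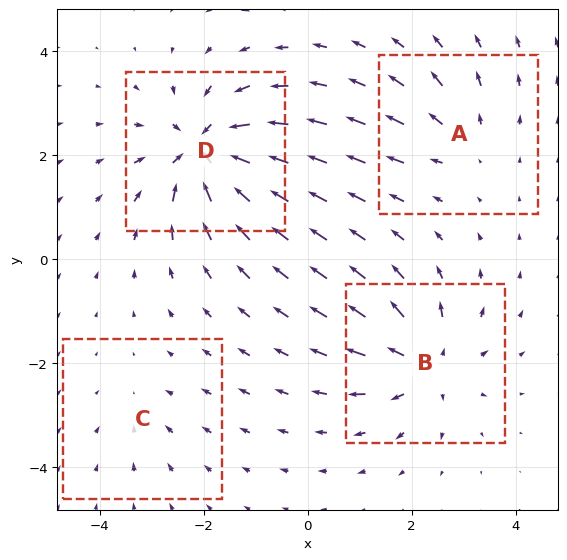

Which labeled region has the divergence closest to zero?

C

Divergence at each region's feature centre — A: about +4, B: about +6, C: about -2, D: about -8. Region C is closest to zero.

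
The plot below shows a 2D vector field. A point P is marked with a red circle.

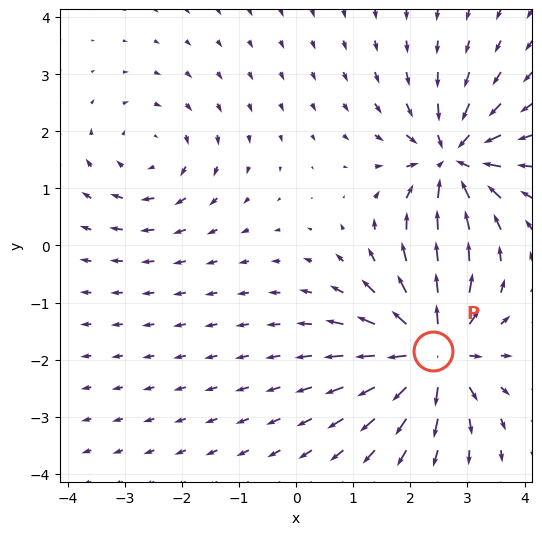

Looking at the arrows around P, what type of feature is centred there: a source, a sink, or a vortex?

At P (2.4, -1.9) the arrows spread outward. Divergence about +6, curl ≈0 — positive divergence with near-zero curl is a source.

source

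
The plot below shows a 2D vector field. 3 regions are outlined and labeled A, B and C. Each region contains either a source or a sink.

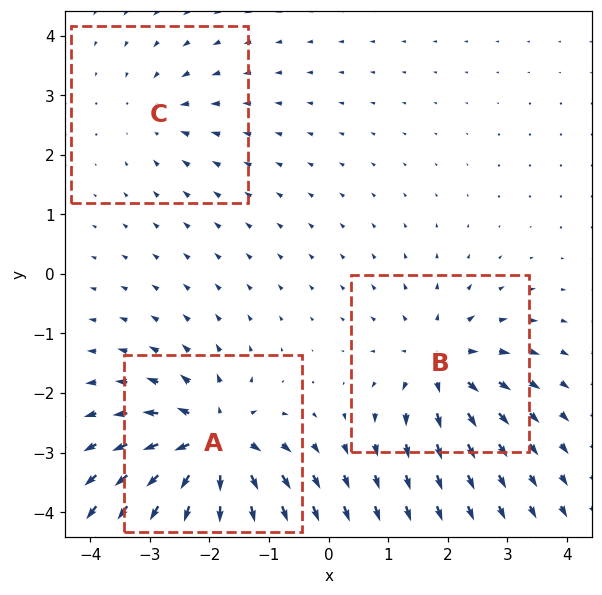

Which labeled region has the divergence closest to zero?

C

Divergence at each region's feature centre — A: about +6, B: about +4, C: about -2. Region C is closest to zero.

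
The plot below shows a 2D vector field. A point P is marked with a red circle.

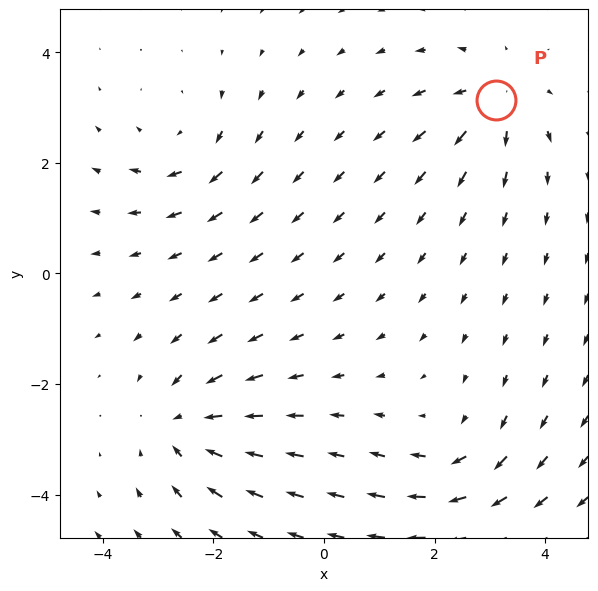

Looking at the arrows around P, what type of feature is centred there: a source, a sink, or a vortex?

source

At P (3.1, 3.1) the arrows spread outward. Divergence about +5, curl ≈0 — positive divergence with near-zero curl is a source.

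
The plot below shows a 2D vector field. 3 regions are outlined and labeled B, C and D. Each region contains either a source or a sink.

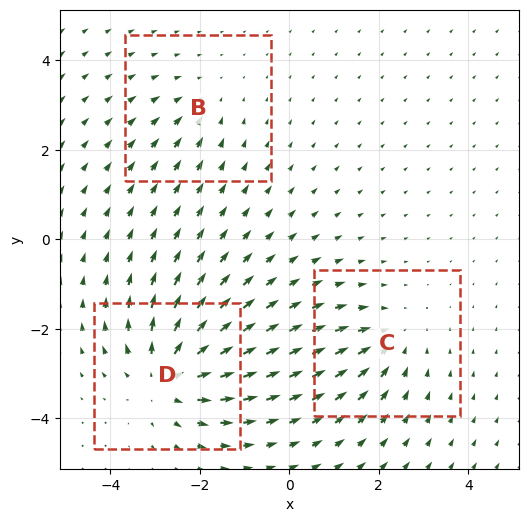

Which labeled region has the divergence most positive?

D

Divergence at each region's feature centre — B: about -2, C: about -3, D: about +5. Region D is most positive.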